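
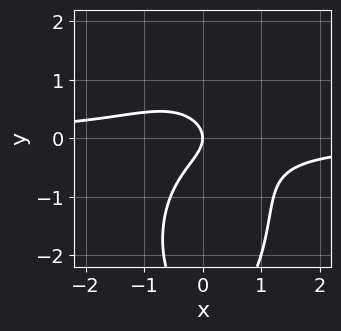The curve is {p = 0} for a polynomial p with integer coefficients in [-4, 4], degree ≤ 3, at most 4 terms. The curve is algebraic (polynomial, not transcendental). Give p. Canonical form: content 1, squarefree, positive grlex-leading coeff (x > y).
3*x^2*y + y^3 + 3*y^2 + 2*x

1. The degree is 3 — the shape is more complex than any degree-2 curve.
2. From the axis intercepts and sections: it meets the x-axis at x = 0 (among the integer gridlines); it crosses the y-axis at the gridline y = 0.
3. Fitting integer coefficients to these (and the overall shape) gives p.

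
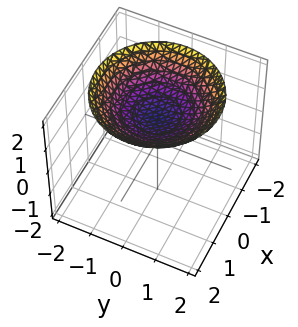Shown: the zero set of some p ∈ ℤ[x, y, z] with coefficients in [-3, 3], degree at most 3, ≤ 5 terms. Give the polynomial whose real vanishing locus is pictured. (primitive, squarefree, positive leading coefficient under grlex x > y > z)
x^2 + y^2 - 3*z + 3

1. deg p = 2. No degree-1 surface has this shape.
2. Symmetries: rotational symmetry about the z-axis ⇒ p depends on x, y only through x² + y².
3. Against the integer gridlines: it meets the z-axis at z = 1 (among the integer gridlines); a circular section at z = 2 has radius between 1 and 2; it misses every integer gridline on the x-axis; the surface avoids every integer y-axis point in the box.
4. Matching integer coefficients to the picture gives p.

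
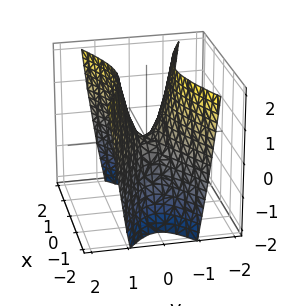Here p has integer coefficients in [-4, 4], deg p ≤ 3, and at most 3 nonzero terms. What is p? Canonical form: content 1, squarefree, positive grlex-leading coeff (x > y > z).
x^2 - 3*y^2 + z

1. Degree: a hyperbolic paraboloid; a quadric, so deg p = 2.
2. Symmetries: the x ↦ −x reflection is a symmetry, so x appears only in even powers; mirror symmetry y ↦ −y ⇒ only even powers of y.
3. From the visible intercepts: it crosses the y-axis at the gridline y = 0; it crosses the z-axis at the gridline z = 0.
4. These observations pin down the coefficients.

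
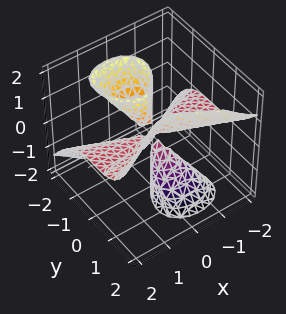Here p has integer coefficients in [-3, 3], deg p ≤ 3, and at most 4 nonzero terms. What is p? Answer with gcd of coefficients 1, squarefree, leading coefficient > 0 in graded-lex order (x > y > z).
2*x^2*z - x*z^2 - 2*y^3 + y*z^2

(a) The picture has 3 separate pieces.
(b) deg p = 3.
(c) From the axis intercepts and sections: the visible z-axis segment lies entirely on the surface; it meets the y-axis at y = 0 (among the integer gridlines); the visible x-axis segment lies entirely on the surface.
(d) Solving for integer coefficients yields p as stated.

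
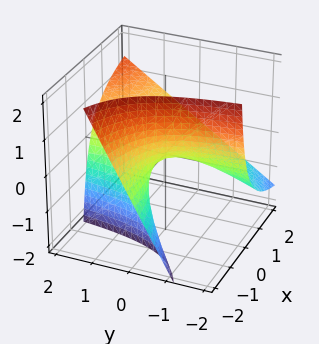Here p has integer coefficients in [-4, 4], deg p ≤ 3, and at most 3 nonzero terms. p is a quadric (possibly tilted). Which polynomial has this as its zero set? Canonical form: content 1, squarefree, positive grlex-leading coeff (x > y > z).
deg p = 2. No degree-1 surface has this shape.
Against the integer gridlines: every point of the x-axis in the box is on the surface; the visible y-axis segment lies entirely on the surface.
Solving for integer coefficients yields p as stated.

x*y - x*z - z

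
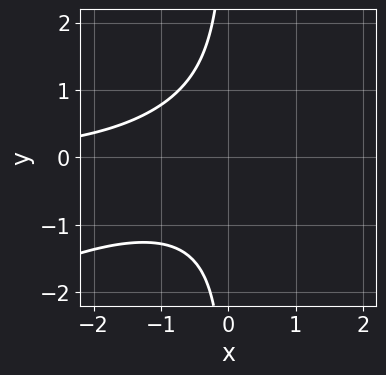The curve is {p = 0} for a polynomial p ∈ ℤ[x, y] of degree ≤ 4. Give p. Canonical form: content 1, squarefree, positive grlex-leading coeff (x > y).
x^2*y - 2*x*y^2 - 2

(a) Degree: no degree-2 curve has this shape, so deg p = 3.
(b) Reading off the gridlines: the curve avoids every integer y-axis point in the box; no x-intercept at any integer in the box.
(c) Putting this together gives p.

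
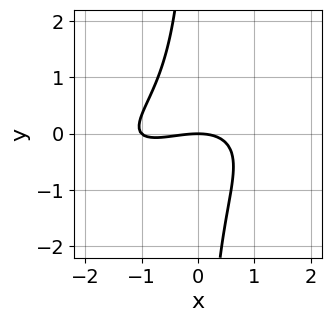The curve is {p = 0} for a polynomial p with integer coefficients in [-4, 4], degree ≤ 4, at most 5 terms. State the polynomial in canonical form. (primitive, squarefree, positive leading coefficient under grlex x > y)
x^3 - 2*x^2*y + 3*x*y^2 + x^2 + 3*y

(a) Degree: no degree-2 curve has this shape, so deg p = 3.
(b) Reading off the gridlines: the x-axis gridline crossings are at x ∈ {-1, 0}; it crosses the y-axis at the gridline y = 0.
(c) These observations pin down the coefficients.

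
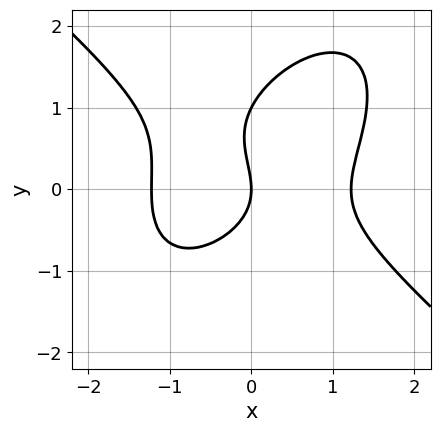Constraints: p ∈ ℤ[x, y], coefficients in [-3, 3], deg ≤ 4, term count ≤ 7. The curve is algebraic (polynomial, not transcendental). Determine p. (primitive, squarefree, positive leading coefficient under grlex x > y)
1. The degree is 3 — the shape is more complex than any degree-2 curve.
2. From the axis intercepts and sections: the y-axis gridline crossings are at y ∈ {0, 1}; it meets the x-axis at x = 0 (among the integer gridlines).
3. Putting this together gives p.

2*x^3 - x*y^2 + 2*y^3 - 2*y^2 - 3*x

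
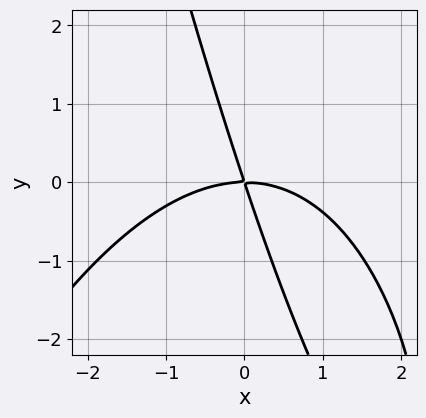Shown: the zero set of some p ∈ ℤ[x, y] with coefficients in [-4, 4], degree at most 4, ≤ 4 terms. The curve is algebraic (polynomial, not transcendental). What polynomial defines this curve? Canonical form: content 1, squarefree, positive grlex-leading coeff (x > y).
x^3 + 3*x*y + y^2

(a) The degree is 3 — a generic line meets the curve in up to 3 points.
(b) Reading off the gridlines: one y-axis crossing is at y = 0; it meets the x-axis at x = 0 (among the integer gridlines).
(c) Matching integer coefficients to the picture gives p.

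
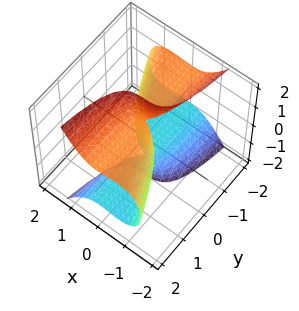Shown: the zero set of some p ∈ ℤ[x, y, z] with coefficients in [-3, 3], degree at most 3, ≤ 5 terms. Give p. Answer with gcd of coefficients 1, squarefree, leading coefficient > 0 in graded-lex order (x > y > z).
1. deg p = 3. No degree-2 surface has this shape.
2. Checking where it meets the axes: it crosses the y-axis at the gridline y = 0; one x-axis crossing is at x = 0; the visible z-axis segment lies entirely on the surface.
3. Together with the visible shape, these determine p as stated.

2*x^3 + x^2*y - y*z^2 + y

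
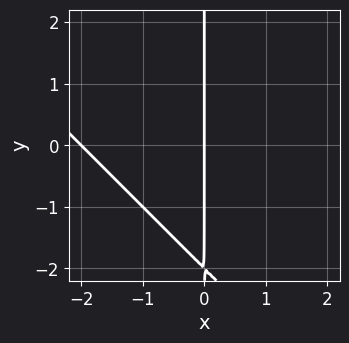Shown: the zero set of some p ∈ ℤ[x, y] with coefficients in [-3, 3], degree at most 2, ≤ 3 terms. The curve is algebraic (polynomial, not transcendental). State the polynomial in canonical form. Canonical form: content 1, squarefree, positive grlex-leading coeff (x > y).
The degree is 2 — a generic line meets the curve in up to 2 points.
Checking where it meets the axes: every point of the y-axis in the box is on the curve; the x-axis gridline crossings are at x ∈ {-2, 0}.
Fitting integer coefficients to these (and the overall shape) gives p.

x^2 + x*y + 2*x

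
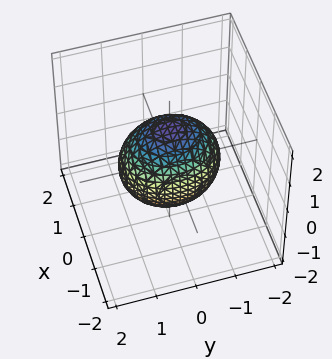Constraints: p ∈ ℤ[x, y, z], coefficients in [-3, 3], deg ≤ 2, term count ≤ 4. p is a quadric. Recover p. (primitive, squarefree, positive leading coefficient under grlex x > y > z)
1. Degree: bounded and convex; a quadric, so deg p = 2.
2. Symmetries: mirror symmetry y ↦ −y ⇒ only even powers of y; mirror symmetry x ↦ −x ⇒ only even powers of x; it's symmetric under z → −z, forcing even powers of z.
3. From the visible intercepts: the x-axis gridline crossings are at x ∈ {-1, 1}.
4. Solving for integer coefficients yields p as stated.

3*x^2 + 2*y^2 + 2*z^2 - 3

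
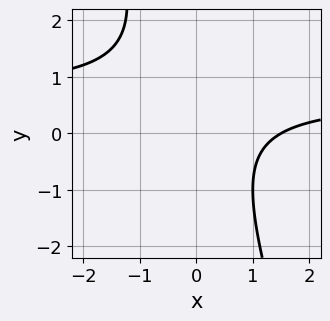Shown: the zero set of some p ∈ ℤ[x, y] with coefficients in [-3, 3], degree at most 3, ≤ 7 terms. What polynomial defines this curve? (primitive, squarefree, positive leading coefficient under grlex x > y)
3*x*y + y^2 - 2*x - y + 3

(a) Degree: no degree-1 curve has this shape, so deg p = 2.
(b) From the visible intercepts: the curve avoids every integer y-axis point in the box.
(c) Matching integer coefficients to the picture gives p.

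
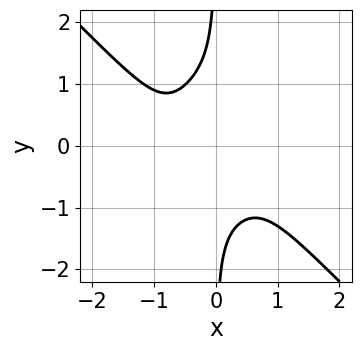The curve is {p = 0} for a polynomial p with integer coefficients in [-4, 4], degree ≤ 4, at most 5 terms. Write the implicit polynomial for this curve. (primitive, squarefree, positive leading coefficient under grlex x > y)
deg p = 4. The shape is more complex than any degree-3 curve.
From the visible intercepts: it misses every integer gridline on the y-axis; it misses every integer gridline on the x-axis.
Assembling these constraints gives the stated polynomial.

3*x^4 + 3*x*y^3 - 2*x^2*y - x^2 + 2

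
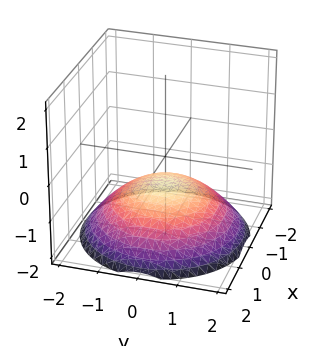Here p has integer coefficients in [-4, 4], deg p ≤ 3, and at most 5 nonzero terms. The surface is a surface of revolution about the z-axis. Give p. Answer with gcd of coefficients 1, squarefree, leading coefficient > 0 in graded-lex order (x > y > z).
1. The degree is 2 — a generic line meets the surface in up to 2 points.
2. Symmetries: the z-axis is an axis of rotation, so x and y enter only as x² + y².
3. Reading off the gridlines: it misses every integer gridline on the y-axis; a circular section at z = -1 has radius exactly 1; it misses every integer gridline on the x-axis.
4. These observations pin down the coefficients.

x^2 + y^2 + 3*z + 2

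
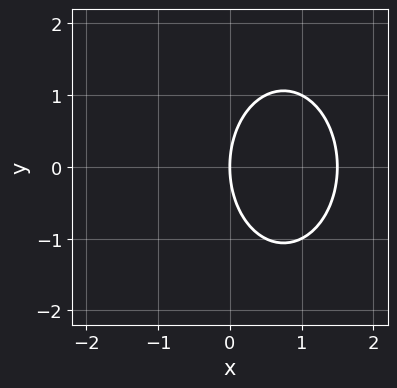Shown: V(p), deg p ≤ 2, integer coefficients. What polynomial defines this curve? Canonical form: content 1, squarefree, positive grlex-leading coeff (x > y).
First, deg p = 2. No degree-1 curve has this shape.
Next, symmetries: the y ↦ −y reflection is a symmetry, so y appears only in even powers.
Next, from the axis intercepts and sections: one x-axis crossing is at x = 0; it crosses the y-axis at the gridline y = 0.
Finally, the integer polynomial consistent with all of this is the stated p.

2*x^2 + y^2 - 3*x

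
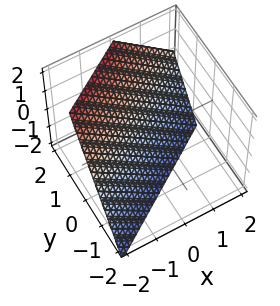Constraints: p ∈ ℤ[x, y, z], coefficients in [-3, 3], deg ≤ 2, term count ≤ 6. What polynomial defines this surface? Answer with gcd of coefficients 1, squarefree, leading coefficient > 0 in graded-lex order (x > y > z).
2*x - 3*y + 2*z + 2

First, degree: the surface is flat (a plane), so deg p = 1.
Next, observable constraints: it meets the z-axis at z = -1 (among the integer gridlines); it crosses the x-axis at the gridline x = -1.
Finally, together with the visible shape, these determine p as stated.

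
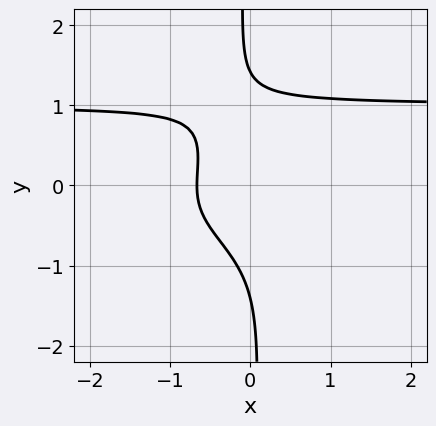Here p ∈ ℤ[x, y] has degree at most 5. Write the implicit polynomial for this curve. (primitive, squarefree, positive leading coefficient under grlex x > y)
3*x*y^3 + y^2 - 3*x - 2

(a) Degree: the shape is more complex than any degree-3 curve, so deg p = 4.
(b) The integer polynomial consistent with all of this is the stated p.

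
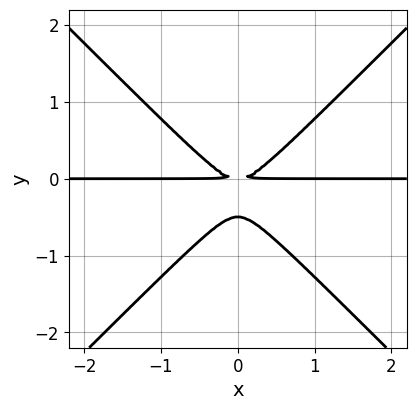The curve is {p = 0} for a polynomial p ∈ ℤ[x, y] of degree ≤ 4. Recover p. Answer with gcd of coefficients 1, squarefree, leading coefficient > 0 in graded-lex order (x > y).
First, degree: no degree-2 curve has this shape, so deg p = 3.
Then, symmetries: mirror symmetry x ↦ −x ⇒ only even powers of x.
Then, checking where it meets the axes: the visible x-axis segment lies entirely on the curve.
Finally, putting this together gives p.

2*x^2*y - 2*y^3 - y^2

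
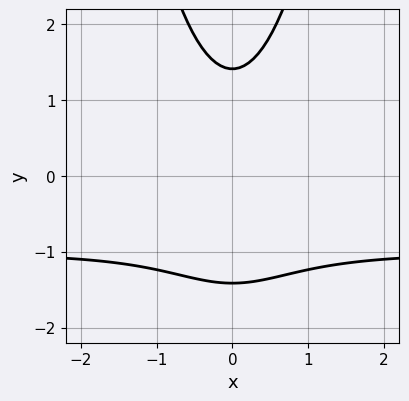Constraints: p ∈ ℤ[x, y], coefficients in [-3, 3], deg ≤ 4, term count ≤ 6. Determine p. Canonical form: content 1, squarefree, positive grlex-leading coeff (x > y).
First, deg p = 3. The shape is more complex than any degree-2 curve.
Next, symmetries: it's symmetric under x → −x, forcing even powers of x.
Then, from the visible intercepts: the curve avoids every integer x-axis point in the box.
Finally, assembling these constraints gives the stated polynomial.

2*x^2*y + 2*x^2 - y^2 + 2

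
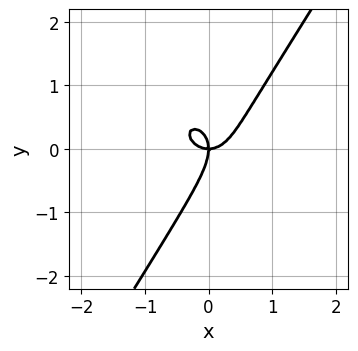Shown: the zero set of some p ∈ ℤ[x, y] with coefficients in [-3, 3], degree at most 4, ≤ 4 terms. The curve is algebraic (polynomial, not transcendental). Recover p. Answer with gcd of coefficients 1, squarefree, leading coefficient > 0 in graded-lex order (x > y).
3*x^3 + 2*x*y^2 - 2*y^3 - 2*x*y

First, degree: a generic line meets the curve in up to 3 points, so deg p = 3.
Next, checking where it meets the axes: it meets the y-axis at y = 0 (among the integer gridlines); it meets the x-axis at x = 0 (among the integer gridlines).
Finally, matching integer coefficients to the picture gives p.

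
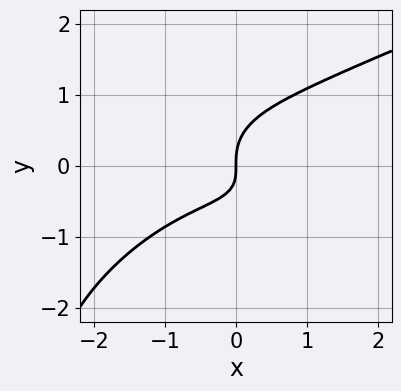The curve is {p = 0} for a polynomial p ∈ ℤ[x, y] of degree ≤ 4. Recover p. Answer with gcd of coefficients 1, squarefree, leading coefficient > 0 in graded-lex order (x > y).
1. Degree: the shape is more complex than any degree-3 curve, so deg p = 4.
2. Reading off the gridlines: one y-axis crossing is at y = 0; it meets the x-axis at x = 0 (among the integer gridlines).
3. The integer polynomial consistent with all of this is the stated p.

x*y^3 - x^3 + 3*y^3 - 2*x*y - 2*x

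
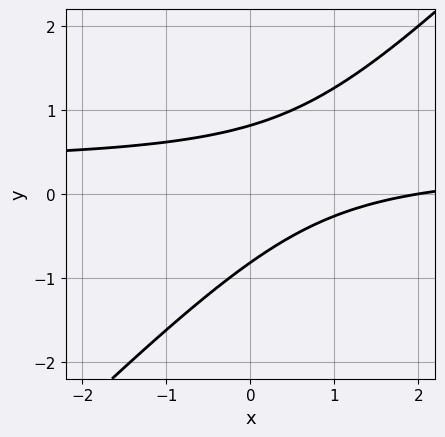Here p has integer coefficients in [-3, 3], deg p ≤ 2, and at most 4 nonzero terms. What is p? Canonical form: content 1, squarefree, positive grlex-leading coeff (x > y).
3*x*y - 3*y^2 - x + 2

First, degree: no degree-1 curve has this shape, so deg p = 2.
Then, reading off the gridlines: it meets the x-axis at x = 2 (among the integer gridlines).
Finally, these observations pin down the coefficients.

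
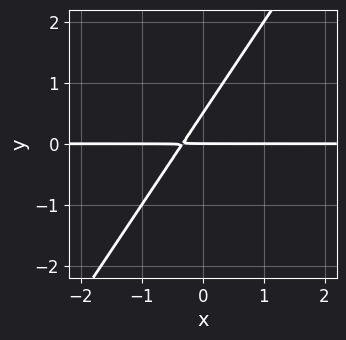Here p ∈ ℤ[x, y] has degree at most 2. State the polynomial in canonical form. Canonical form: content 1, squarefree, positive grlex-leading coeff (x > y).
3*x*y - 2*y^2 + y

1. deg p = 2. No degree-1 curve has this shape.
2. Observable constraints: it crosses the y-axis at the gridline y = 0; every point of the x-axis in the box is on the curve.
3. Assembling these constraints gives the stated polynomial.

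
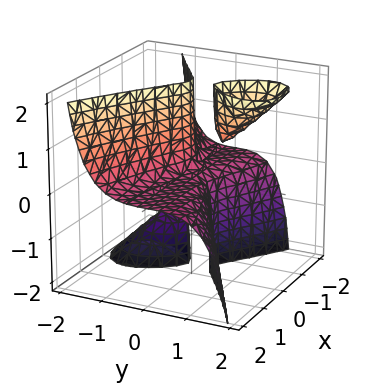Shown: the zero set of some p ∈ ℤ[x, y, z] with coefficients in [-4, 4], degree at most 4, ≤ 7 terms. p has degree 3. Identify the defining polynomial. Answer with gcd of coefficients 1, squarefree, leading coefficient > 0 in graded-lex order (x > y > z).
First, there are 3 components.
Next, degree: a generic line meets the surface in up to 3 points, so deg p = 3.
Next, reading off the gridlines: it crosses the y-axis at the gridline y = 0; the visible x-axis segment lies entirely on the surface; it crosses the z-axis at the gridline z = 0.
Finally, putting this together gives p.

3*x^2*z + 3*y^3 - 3*y^2*z + 3*x*z + z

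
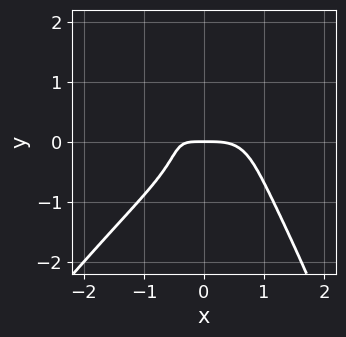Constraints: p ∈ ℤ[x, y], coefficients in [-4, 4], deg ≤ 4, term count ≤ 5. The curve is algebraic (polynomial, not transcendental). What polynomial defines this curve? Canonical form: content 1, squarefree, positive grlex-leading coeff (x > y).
3*x^4 - 2*x^3*y + 3*y^3 + 3*x*y + 2*y

1. Degree: a generic line meets the curve in up to 4 points, so deg p = 4.
2. Reading off the gridlines: it crosses the x-axis at the gridline x = 0; it meets the y-axis at y = 0 (among the integer gridlines).
3. Together with the visible shape, these determine p as stated.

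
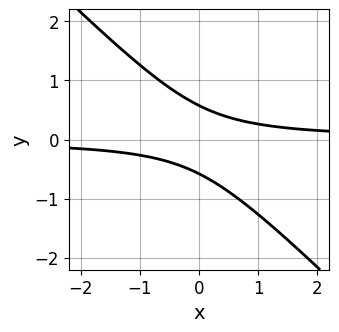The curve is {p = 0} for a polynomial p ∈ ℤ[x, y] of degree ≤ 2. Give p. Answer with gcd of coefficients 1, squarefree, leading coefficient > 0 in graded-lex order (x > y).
3*x*y + 3*y^2 - 1

First, degree: no degree-1 curve has this shape, so deg p = 2.
Next, from the axis intercepts and sections: no x-intercept at any integer in the box.
Finally, assembling these constraints gives the stated polynomial.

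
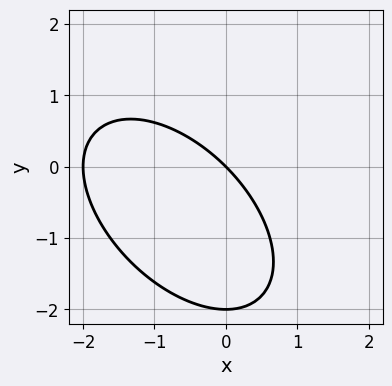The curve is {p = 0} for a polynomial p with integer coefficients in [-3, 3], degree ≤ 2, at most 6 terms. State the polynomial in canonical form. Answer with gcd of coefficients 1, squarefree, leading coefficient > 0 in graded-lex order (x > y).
x^2 + x*y + y^2 + 2*x + 2*y

First, degree: no degree-1 curve has this shape, so deg p = 2.
Then, from the visible intercepts: among the integer gridlines, it crosses the y-axis at y ∈ {-2, 0}; among the integer gridlines, it crosses the x-axis at x ∈ {-2, 0}.
Finally, these observations pin down the coefficients.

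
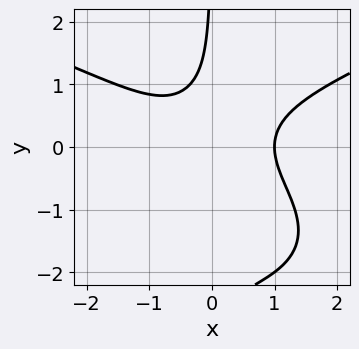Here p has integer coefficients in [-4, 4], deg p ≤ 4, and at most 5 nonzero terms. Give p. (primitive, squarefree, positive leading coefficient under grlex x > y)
x*y^3 - x^3 + 2*x*y^2 + 1

1. The degree is 4 — no degree-3 curve has this shape.
2. Observable constraints: no y-intercept at any integer in the box; it meets the x-axis at x = 1 (among the integer gridlines).
3. Fitting integer coefficients to these (and the overall shape) gives p.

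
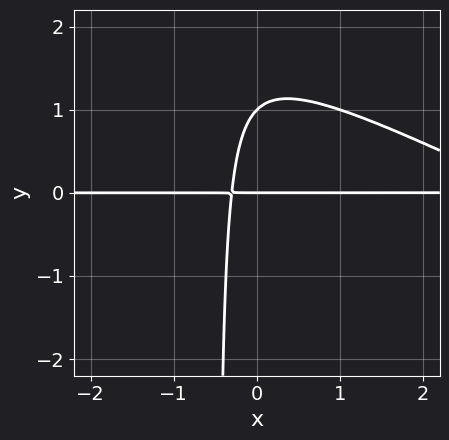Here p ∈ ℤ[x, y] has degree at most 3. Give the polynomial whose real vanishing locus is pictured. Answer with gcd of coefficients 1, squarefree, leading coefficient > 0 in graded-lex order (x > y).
First, deg p = 3. A generic line meets the curve in up to 3 points.
Next, from the visible intercepts: the visible x-axis segment lies entirely on the curve; the y-axis gridline crossings are at y ∈ {0, 1}.
Finally, together with the visible shape, these determine p as stated.

x^2*y + 2*x*y^2 - 3*x*y + y^2 - y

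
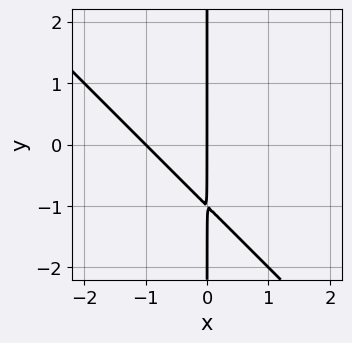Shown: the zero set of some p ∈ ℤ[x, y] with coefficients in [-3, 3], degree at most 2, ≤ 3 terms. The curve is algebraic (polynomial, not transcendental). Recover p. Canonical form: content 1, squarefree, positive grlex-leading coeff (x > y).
x^2 + x*y + x

Degree: a generic line meets the curve in up to 2 points, so deg p = 2.
From the axis intercepts and sections: every point of the y-axis in the box is on the curve; the x-axis gridline crossings are at x ∈ {-1, 0}.
Fitting integer coefficients to these (and the overall shape) gives p.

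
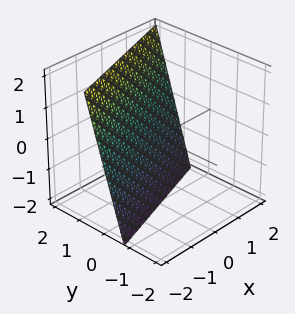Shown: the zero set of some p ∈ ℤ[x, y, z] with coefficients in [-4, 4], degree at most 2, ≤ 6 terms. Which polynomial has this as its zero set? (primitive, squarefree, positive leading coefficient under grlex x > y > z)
First, degree: every cross-section is a straight line — this is a plane, so deg p = 1.
Next, observable constraints: one x-axis crossing is at x = -2; it meets the z-axis at z = -2 (among the integer gridlines).
Finally, putting this together gives p.

x - 3*y + z + 2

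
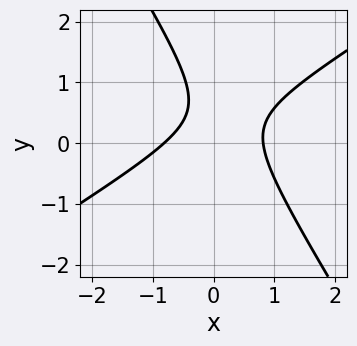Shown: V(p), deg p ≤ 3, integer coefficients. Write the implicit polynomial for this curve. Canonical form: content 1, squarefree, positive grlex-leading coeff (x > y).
3*x^2 - 3*x*y - 3*y^2 + 3*y - 2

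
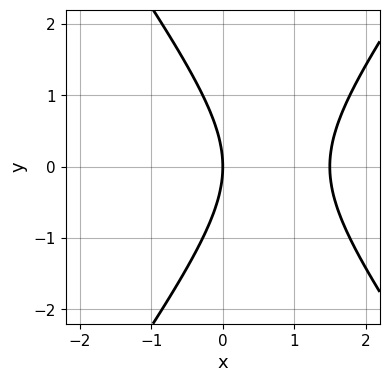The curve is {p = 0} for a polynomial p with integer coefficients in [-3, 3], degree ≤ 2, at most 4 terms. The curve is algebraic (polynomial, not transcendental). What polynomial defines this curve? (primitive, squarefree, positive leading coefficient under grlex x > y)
The degree is 2 — a generic line meets the curve in up to 2 points.
Symmetries: it's symmetric under y → −y, forcing even powers of y.
Observable constraints: it meets the y-axis at y = 0 (among the integer gridlines); one x-axis crossing is at x = 0.
Matching integer coefficients to the picture gives p.

2*x^2 - y^2 - 3*x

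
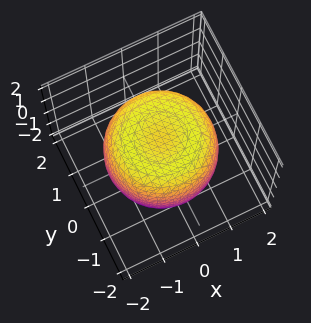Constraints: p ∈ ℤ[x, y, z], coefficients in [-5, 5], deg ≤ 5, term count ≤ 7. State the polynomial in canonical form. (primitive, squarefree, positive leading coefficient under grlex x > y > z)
1. deg p = 4. A generic line meets the surface in up to 4 points.
2. Symmetries: rotational symmetry about the z-axis ⇒ p depends on x, y only through x² + y².
3. From the axis intercepts and sections: a circular section at z = 0 has radius between 1 and 2; the z-axis gridline crossings are at z ∈ {-1, 1}.
4. These observations pin down the coefficients.

2*x^4 + 4*x^2*y^2 + 2*y^4 - 3*x^2 - 3*y^2 + 3*z^2 - 3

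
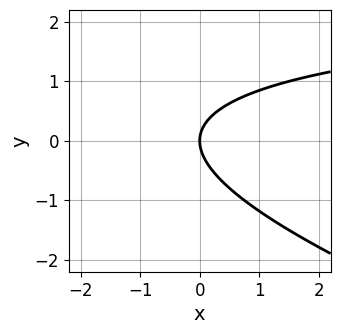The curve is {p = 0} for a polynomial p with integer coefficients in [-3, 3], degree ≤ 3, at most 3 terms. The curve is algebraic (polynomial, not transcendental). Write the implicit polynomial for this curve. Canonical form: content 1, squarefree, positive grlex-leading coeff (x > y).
First, degree: no degree-1 curve has this shape, so deg p = 2.
Then, from the axis intercepts and sections: it crosses the y-axis at the gridline y = 0; one x-axis crossing is at x = 0.
Finally, assembling these constraints gives the stated polynomial.

x*y + 3*y^2 - 3*x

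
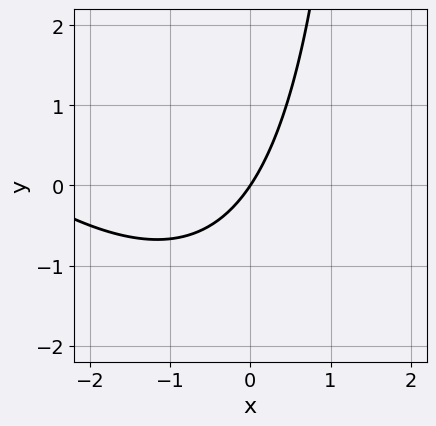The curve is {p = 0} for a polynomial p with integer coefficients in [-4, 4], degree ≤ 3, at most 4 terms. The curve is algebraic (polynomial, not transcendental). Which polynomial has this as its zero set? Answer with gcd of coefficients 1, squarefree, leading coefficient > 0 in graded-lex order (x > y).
x^2 + x*y + 3*x - 2*y

The degree is 2 — a generic line meets the curve in up to 2 points.
From the visible intercepts: it crosses the y-axis at the gridline y = 0; one x-axis crossing is at x = 0.
The integer polynomial consistent with all of this is the stated p.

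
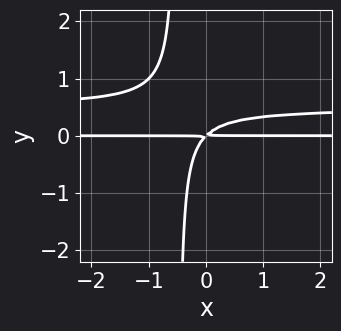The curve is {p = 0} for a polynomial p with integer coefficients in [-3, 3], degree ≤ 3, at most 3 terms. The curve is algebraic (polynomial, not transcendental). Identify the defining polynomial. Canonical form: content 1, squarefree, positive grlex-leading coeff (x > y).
2*x*y^2 - x*y + y^2

First, degree: the shape is more complex than any degree-2 curve, so deg p = 3.
Next, checking where it meets the axes: every point of the x-axis in the box is on the curve.
Finally, these observations pin down the coefficients.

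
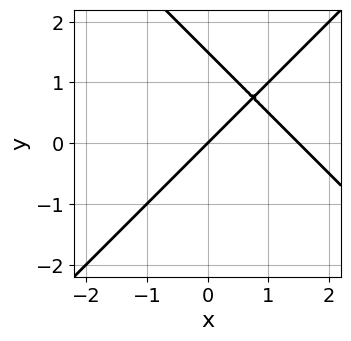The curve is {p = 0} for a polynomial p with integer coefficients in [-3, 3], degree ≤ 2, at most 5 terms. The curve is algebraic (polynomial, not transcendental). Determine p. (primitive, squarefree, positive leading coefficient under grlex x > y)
2*x^2 - 2*y^2 - 3*x + 3*y

(a) deg p = 2.
(b) From the axis intercepts and sections: it crosses the y-axis at the gridline y = 0; one x-axis crossing is at x = 0.
(c) Solving for integer coefficients yields p as stated.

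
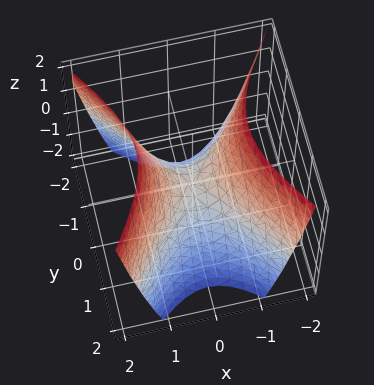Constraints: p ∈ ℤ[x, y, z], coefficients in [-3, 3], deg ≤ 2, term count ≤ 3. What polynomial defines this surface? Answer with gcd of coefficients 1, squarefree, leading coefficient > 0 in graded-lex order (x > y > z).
Degree: a hyperbolic paraboloid; a quadric, so deg p = 2.
Symmetries: mirror symmetry y ↦ −y ⇒ only even powers of y; it's symmetric under x → −x, forcing even powers of x.
Reading off the gridlines: it crosses the y-axis at the gridline y = 0; it meets the z-axis at z = 0 (among the integer gridlines).
Together with the visible shape, these determine p as stated.

3*x^2 - 2*y^2 - 2*z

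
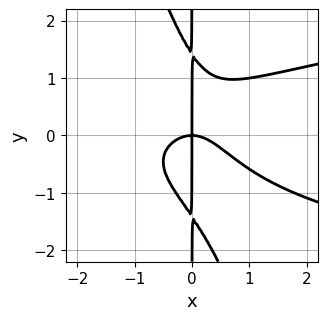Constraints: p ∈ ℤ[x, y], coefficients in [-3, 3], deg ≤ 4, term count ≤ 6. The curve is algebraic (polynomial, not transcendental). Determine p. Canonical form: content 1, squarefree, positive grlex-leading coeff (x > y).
(a) deg p = 4. No degree-3 curve has this shape.
(b) Observable constraints: one x-axis crossing is at x = 0; every point of the y-axis in the box is on the curve.
(c) Assembling these constraints gives the stated polynomial.

3*x^2*y^2 + x*y^3 - 2*x^3 - 2*x*y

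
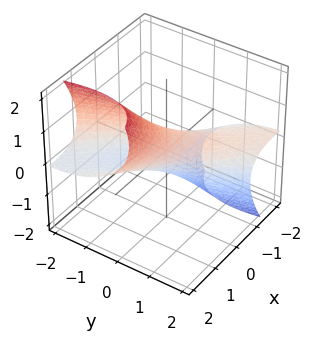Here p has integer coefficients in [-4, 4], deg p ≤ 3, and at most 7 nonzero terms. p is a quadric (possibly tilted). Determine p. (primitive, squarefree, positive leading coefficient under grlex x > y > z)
x^2 + 2*x*y - 3*x*z + y^2 + 2*z^2 - 1

1. Degree: no degree-1 surface has this shape, so deg p = 2.
2. Against the integer gridlines: the y-axis gridline crossings are at y ∈ {-1, 1}; among the integer gridlines, it crosses the x-axis at x ∈ {-1, 1}.
3. Solving for integer coefficients yields p as stated.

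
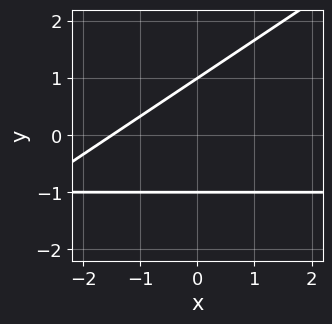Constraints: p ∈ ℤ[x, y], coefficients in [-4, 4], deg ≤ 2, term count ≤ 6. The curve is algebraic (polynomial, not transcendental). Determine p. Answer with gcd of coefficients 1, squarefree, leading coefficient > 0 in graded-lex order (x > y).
2*x*y - 3*y^2 + 2*x + 3

1. Degree: no degree-1 curve has this shape, so deg p = 2.
2. Against the integer gridlines: the y-axis gridline crossings are at y ∈ {-1, 1}.
3. The integer polynomial consistent with all of this is the stated p.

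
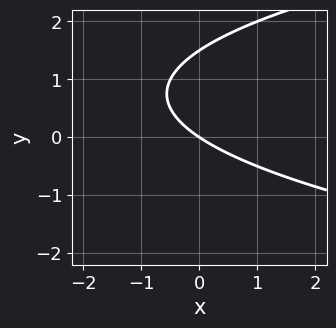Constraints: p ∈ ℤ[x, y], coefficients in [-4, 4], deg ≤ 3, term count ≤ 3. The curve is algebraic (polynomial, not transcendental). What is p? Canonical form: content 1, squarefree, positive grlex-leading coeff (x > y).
2*y^2 - 2*x - 3*y

deg p = 2. A generic line meets the curve in up to 2 points.
Against the integer gridlines: it meets the y-axis at y = 0 (among the integer gridlines); it meets the x-axis at x = 0 (among the integer gridlines).
Putting this together gives p.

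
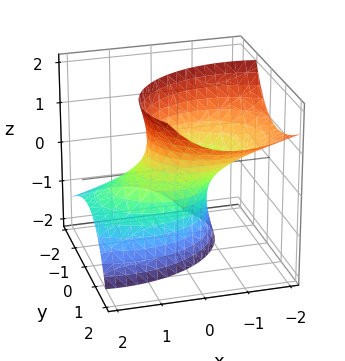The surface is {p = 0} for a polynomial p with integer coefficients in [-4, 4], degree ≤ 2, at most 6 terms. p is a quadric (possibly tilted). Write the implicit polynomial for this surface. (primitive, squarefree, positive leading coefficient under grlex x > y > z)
2*x^2 + 3*x*z + 3*y^2 - 3*y*z - z^2 - 2

(a) The degree is 2 — the shape is more complex than any degree-1 surface.
(b) Against the integer gridlines: the x-axis gridline crossings are at x ∈ {-1, 1}; it misses every integer gridline on the z-axis.
(c) These observations pin down the coefficients.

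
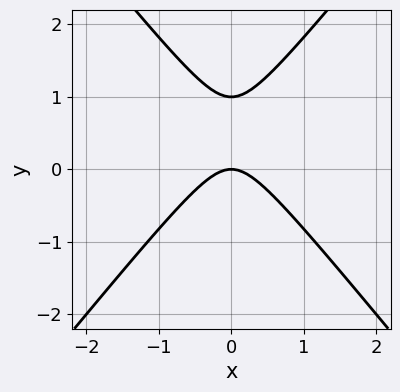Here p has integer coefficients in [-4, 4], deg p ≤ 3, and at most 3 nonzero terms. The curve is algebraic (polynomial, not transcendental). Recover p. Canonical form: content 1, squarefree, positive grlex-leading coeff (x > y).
Degree: a generic line meets the curve in up to 2 points, so deg p = 2.
Symmetries: it's symmetric under x → −x, forcing even powers of x.
Against the integer gridlines: the y-axis gridline crossings are at y ∈ {0, 1}; one x-axis crossing is at x = 0.
Solving for integer coefficients yields p as stated.

3*x^2 - 2*y^2 + 2*y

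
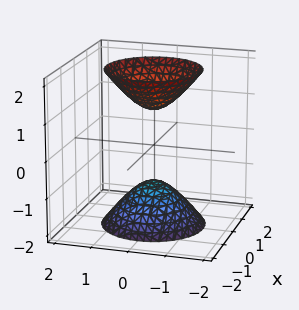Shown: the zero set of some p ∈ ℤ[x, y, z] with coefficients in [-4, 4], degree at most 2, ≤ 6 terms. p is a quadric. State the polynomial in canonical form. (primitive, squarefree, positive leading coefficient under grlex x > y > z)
First, there are 2 components. Treating them together as one polynomial.
Then, deg p = 2. Two separate bowl-shaped sheets opening away from each other; a quadric.
Then, symmetries: every cross-section ⟂ z is a circle, so x, y appear only via x² + y²; mirror symmetry z ↦ −z ⇒ only even powers of z.
Next, observable constraints: the z-axis gridline crossings are at z ∈ {-1, 1}; the surface avoids every integer x-axis point in the box; a circular section at z = 2 has radius between 1 and 2.
Finally, together with the visible shape, these determine p as stated.

2*x^2 + 2*y^2 - z^2 + 1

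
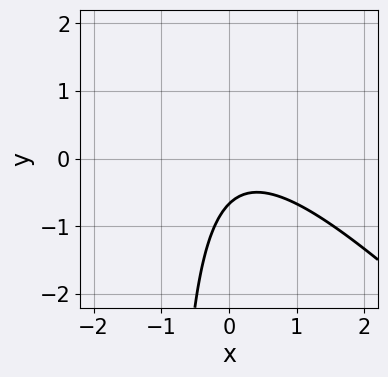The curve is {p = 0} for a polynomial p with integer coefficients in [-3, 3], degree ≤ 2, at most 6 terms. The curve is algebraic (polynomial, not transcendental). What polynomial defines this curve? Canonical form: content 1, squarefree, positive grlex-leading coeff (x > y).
1. deg p = 2. A generic line meets the curve in up to 2 points.
2. Reading off the gridlines: the curve avoids every integer x-axis point in the box.
3. Together with the visible shape, these determine p as stated.

3*x^2 + 3*x*y - x + 3*y + 2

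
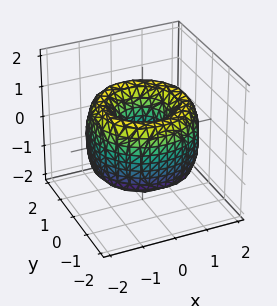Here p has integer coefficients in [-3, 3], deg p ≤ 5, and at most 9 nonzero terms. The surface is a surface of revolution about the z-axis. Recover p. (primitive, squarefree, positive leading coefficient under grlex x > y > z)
x^4 + 2*x^2*y^2 + y^4 - 3*x^2 - 3*y^2 + z^2 + 1

1. The degree is 4 — no degree-3 surface has this shape.
2. Symmetries: the z-axis is an axis of rotation, so x and y enter only as x² + y².
3. Reading off the gridlines: a circular section at z = 0 has radius between 0 and 1; the surface avoids every integer z-axis point in the box.
4. The integer polynomial consistent with all of this is the stated p.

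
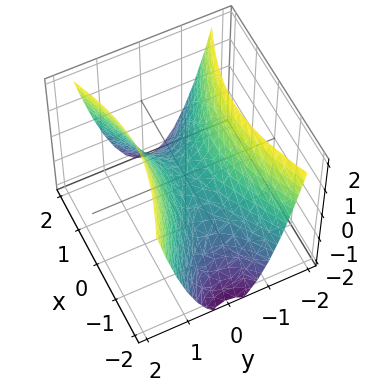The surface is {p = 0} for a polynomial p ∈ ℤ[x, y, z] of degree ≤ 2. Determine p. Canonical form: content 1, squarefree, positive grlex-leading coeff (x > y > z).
x^2 - 3*y^2 + 2*z

1. Degree: a saddle surface; a quadric, so deg p = 2.
2. Symmetries: it's symmetric under x → −x, forcing even powers of x; mirror symmetry y ↦ −y ⇒ only even powers of y.
3. Observable constraints: one x-axis crossing is at x = 0; it meets the y-axis at y = 0 (among the integer gridlines).
4. Fitting integer coefficients to these (and the overall shape) gives p.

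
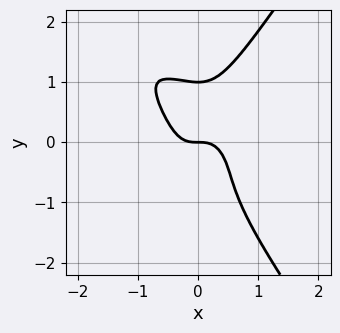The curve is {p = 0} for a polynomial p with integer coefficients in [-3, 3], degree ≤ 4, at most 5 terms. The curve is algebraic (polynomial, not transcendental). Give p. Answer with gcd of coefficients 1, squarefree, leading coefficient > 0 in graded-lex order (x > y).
2*x^2*y^2 - y^4 + 3*x^3 + y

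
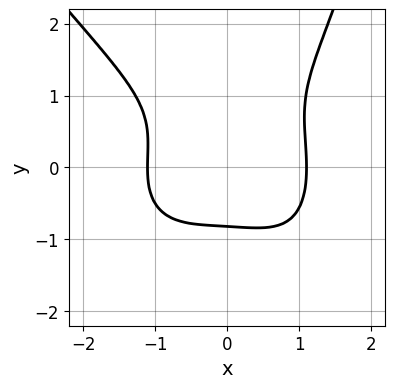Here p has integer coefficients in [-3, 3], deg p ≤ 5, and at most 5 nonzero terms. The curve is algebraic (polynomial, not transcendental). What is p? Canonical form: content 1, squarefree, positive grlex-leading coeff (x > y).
2*x^4 + x*y^3 - 3*y^3 + 2*y^2 - 3

1. The degree is 4 — no degree-3 curve has this shape.
2. Solving for integer coefficients yields p as stated.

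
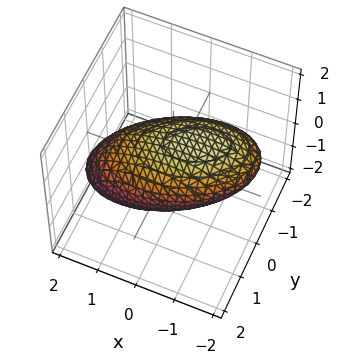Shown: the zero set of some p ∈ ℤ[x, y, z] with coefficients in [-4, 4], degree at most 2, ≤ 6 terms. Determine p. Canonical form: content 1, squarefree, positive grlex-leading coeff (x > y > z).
(a) The degree is 2 — a generic line meets the surface in up to 2 points.
(b) Reading off the gridlines: among the integer gridlines, it crosses the z-axis at z ∈ {-1, 1}.
(c) Together with the visible shape, these determine p as stated.

x^2 - x*y + x*z + 2*y^2 + 3*z^2 - 3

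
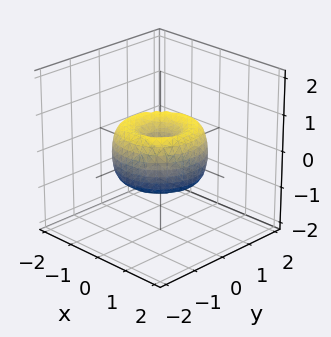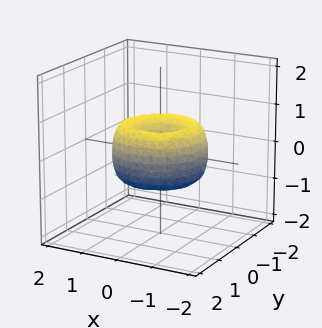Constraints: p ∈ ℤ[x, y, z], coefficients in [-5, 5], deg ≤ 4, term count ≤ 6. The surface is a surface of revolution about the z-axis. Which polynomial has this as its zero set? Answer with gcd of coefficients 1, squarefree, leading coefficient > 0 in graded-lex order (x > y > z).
1. The degree is 4 — a generic line meets the surface in up to 4 points.
2. Symmetry: every cross-section ⟂ z is a circle, so x, y appear only via x² + y².
3. From the visible intercepts: it crosses the z-axis at the gridline z = 0; it crosses the x-axis at the gridline x = 0.
4. Together with the visible shape, these determine p as stated.

2*x^4 + 4*x^2*y^2 + 2*y^4 - 3*x^2 - 3*y^2 + 2*z^2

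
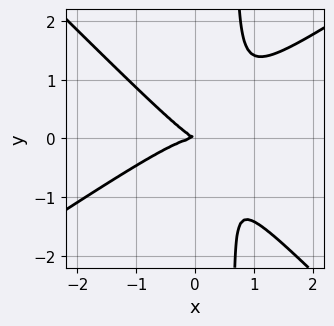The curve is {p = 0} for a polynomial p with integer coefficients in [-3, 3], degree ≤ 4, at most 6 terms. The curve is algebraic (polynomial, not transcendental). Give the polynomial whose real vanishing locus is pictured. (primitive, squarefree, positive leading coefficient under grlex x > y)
2*x^3 - x^2*y - 3*x*y^2 + x*y + 2*y^2

deg p = 3. No degree-2 curve has this shape.
Against the integer gridlines: it crosses the y-axis at the gridline y = 0; it crosses the x-axis at the gridline x = 0.
Assembling these constraints gives the stated polynomial.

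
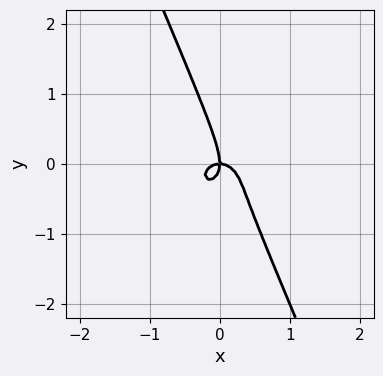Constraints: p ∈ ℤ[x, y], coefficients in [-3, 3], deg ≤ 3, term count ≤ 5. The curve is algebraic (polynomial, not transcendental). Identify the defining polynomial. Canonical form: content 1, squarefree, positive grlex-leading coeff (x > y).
2*x^3 + 2*x*y^2 + y^3 + x*y

The degree is 3 — no degree-2 curve has this shape.
Against the integer gridlines: it meets the y-axis at y = 0 (among the integer gridlines); it crosses the x-axis at the gridline x = 0.
Putting this together gives p.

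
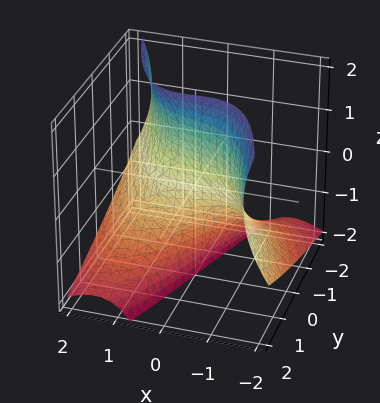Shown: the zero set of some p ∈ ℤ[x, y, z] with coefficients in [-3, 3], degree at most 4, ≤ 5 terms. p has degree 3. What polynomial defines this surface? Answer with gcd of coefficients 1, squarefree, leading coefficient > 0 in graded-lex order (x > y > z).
First, deg p = 3.
Next, from the visible intercepts: it crosses the x-axis at the gridline x = 0; every point of the z-axis in the box is on the surface.
Finally, assembling these constraints gives the stated polynomial.

x^3 - x*z^2 + 2*x*z + 3*y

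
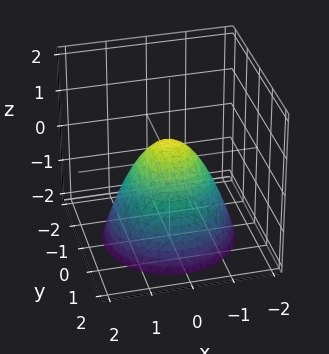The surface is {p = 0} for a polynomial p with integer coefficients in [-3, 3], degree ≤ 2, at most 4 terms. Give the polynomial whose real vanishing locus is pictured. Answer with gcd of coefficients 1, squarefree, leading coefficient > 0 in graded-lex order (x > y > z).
2*x^2 + 2*y^2 + 2*z - 1

1. The degree is 2 — a generic line meets the surface in up to 2 points.
2. By symmetry, the surface is invariant under rotation about z: p = q(x² + y², z).
3. From the visible intercepts: a circular section at z = -1 has radius between 1 and 2.
4. These observations pin down the coefficients.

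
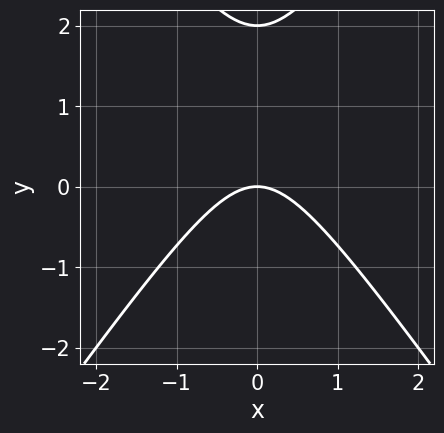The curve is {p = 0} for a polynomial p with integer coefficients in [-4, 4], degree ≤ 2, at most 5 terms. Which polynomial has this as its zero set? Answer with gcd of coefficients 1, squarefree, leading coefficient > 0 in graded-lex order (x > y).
First, the degree is 2 — the shape is more complex than any degree-1 curve.
Next, symmetries: it's symmetric under x → −x, forcing even powers of x.
Then, from the axis intercepts and sections: one x-axis crossing is at x = 0; among the integer gridlines, it crosses the y-axis at y ∈ {0, 2}.
Finally, the integer polynomial consistent with all of this is the stated p.

2*x^2 - y^2 + 2*y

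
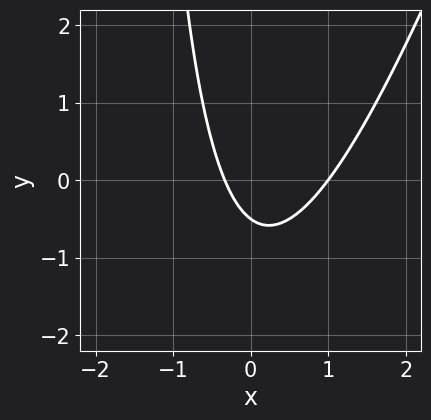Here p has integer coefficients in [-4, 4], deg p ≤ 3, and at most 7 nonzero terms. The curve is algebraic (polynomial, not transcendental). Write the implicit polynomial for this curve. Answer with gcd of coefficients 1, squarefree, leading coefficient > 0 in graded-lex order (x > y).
3*x^2 - x*y - 2*x - 2*y - 1

deg p = 2.
Against the integer gridlines: it crosses the x-axis at the gridline x = 1.
These observations pin down the coefficients.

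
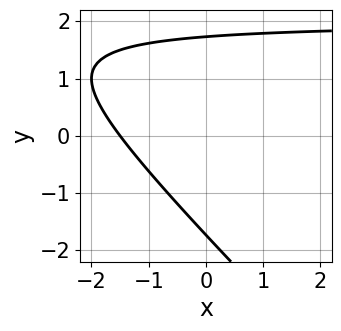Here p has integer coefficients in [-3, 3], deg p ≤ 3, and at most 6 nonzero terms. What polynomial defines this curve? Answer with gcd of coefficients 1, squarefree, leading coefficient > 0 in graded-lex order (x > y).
x*y + y^2 - 2*x - 3

1. The degree is 2 — the shape is more complex than any degree-1 curve.
2. Matching integer coefficients to the picture gives p.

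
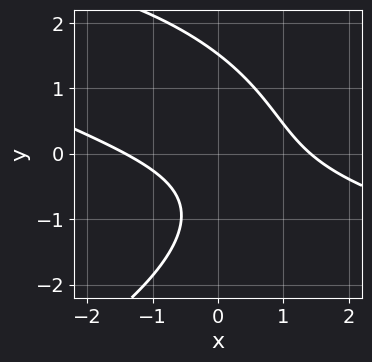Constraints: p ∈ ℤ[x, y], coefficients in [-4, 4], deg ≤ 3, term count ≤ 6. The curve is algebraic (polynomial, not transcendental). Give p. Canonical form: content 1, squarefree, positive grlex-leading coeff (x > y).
y^3 + x^2 + 3*x*y - y - 2

1. Degree: a generic line meets the curve in up to 3 points, so deg p = 3.
2. Matching integer coefficients to the picture gives p.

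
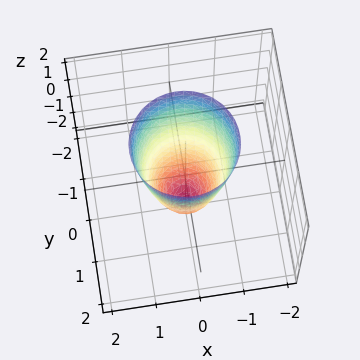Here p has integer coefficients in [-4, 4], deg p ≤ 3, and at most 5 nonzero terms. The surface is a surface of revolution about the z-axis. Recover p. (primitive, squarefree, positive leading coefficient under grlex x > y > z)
3*x^2 + 3*y^2 - z - 2

First, deg p = 2. A generic line meets the surface in up to 2 points.
Next, symmetry: every cross-section ⟂ z is a circle, so x, y appear only via x² + y².
Next, reading off the gridlines: a circular section at z = 2 has radius between 1 and 2; it meets the z-axis at z = -2 (among the integer gridlines).
Finally, fitting integer coefficients to these (and the overall shape) gives p.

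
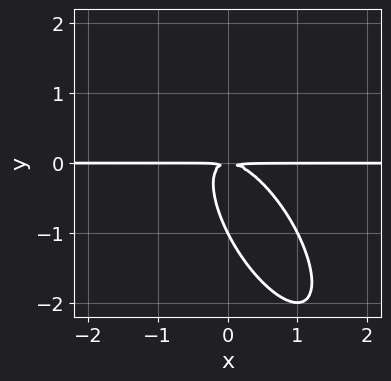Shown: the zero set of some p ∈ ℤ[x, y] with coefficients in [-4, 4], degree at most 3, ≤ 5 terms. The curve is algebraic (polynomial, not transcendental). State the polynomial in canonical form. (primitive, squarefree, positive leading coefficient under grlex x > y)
deg p = 3. A generic line meets the curve in up to 3 points.
Checking where it meets the axes: every point of the x-axis in the box is on the curve; one y-axis crossing is at y = -1.
The integer polynomial consistent with all of this is the stated p.

2*x^2*y + 2*x*y^2 + y^3 + y^2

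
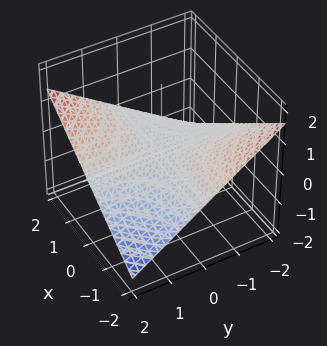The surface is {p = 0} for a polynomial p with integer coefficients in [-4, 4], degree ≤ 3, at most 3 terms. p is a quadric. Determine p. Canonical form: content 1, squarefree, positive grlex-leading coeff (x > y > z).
x*y - 3*z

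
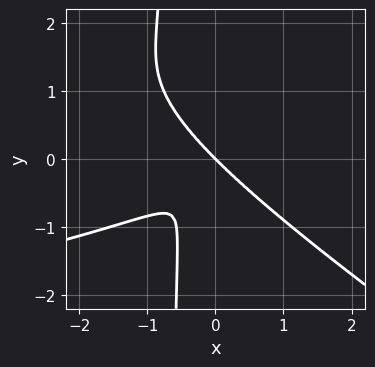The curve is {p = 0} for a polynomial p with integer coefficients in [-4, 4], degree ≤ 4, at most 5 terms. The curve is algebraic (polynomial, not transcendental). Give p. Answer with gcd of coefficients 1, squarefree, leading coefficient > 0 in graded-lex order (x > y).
2*x^2*y^2 + 3*x*y^3 + 2*x^3 + 2*y^3

deg p = 4.
Checking where it meets the axes: it meets the x-axis at x = 0 (among the integer gridlines); one y-axis crossing is at y = 0.
Together with the visible shape, these determine p as stated.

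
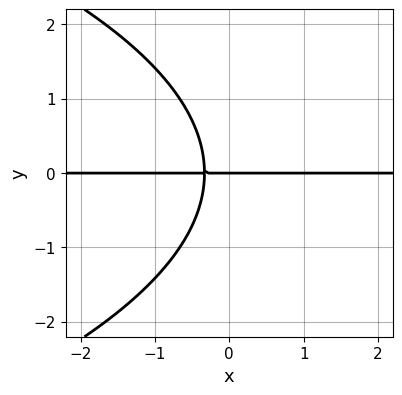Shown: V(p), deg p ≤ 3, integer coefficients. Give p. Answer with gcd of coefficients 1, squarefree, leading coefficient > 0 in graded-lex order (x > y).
y^3 + 3*x*y + y

(a) deg p = 3.
(b) Checking where it meets the axes: it crosses the y-axis at the gridline y = 0; every point of the x-axis in the box is on the curve.
(c) Together with the visible shape, these determine p as stated.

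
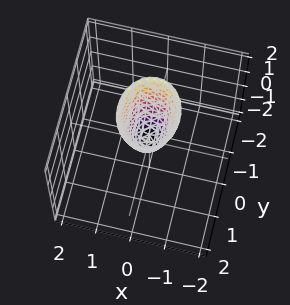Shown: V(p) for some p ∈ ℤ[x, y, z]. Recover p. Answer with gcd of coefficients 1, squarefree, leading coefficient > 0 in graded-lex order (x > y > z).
First, degree: a paraboloid; a quadric, so deg p = 2.
Next, symmetries: mirror symmetry x ↦ −x ⇒ only even powers of x; the y ↦ −y reflection is a symmetry, so y appears only in even powers.
Next, from the visible intercepts: it meets the z-axis at z = 0 (among the integer gridlines); it crosses the x-axis at the gridline x = 0; it crosses the y-axis at the gridline y = 0.
Finally, matching integer coefficients to the picture gives p.

3*x^2 + 2*y^2 - z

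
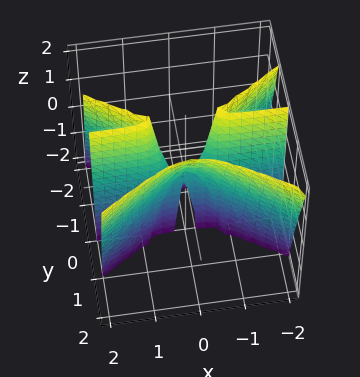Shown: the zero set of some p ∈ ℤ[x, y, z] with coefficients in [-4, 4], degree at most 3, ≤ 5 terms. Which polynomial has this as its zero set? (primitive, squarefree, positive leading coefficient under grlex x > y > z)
x^2*y - 2*y^3 + y^2*z

(a) The degree is 3 — no degree-2 surface has this shape.
(b) From the axis intercepts and sections: the visible z-axis segment lies entirely on the surface; one y-axis crossing is at y = 0.
(c) Putting this together gives p. Check: (2, 0, 0) on the x-axis lies on the surface, and p(2, 0, 0) = 0. ✓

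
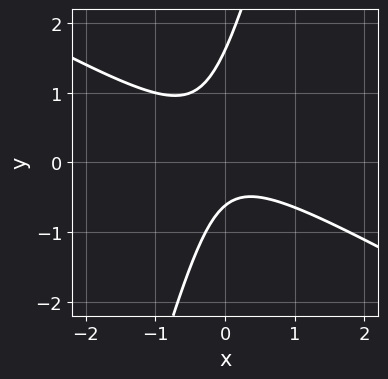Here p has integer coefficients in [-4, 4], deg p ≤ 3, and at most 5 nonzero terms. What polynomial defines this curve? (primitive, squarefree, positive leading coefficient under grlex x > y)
(a) The degree is 2 — a generic line meets the curve in up to 2 points.
(b) Observable constraints: no x-intercept at any integer in the box.
(c) Putting this together gives p.

2*x^2 + 3*x*y - y^2 + y + 1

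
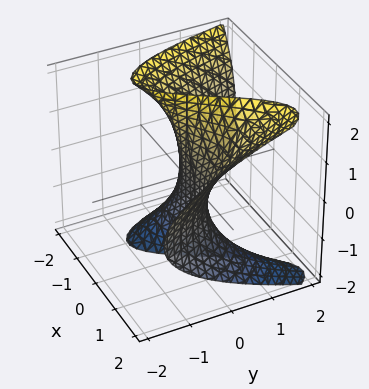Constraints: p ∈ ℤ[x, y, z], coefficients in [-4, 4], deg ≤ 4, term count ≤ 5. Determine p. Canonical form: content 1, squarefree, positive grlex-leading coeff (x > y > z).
Degree: a generic line meets the surface in up to 3 points, so deg p = 3.
From the axis intercepts and sections: among the integer gridlines, it crosses the x-axis at x ∈ {0, 1}; it meets the y-axis at y = 0 (among the integer gridlines); the visible z-axis segment lies entirely on the surface.
These observations pin down the coefficients.

x^3 - x*z^2 - x^2 + 3*y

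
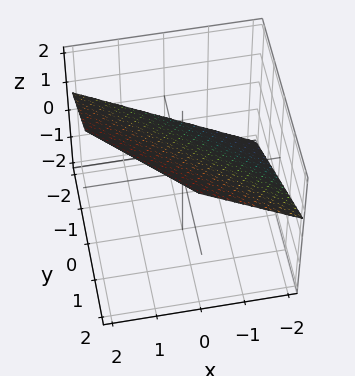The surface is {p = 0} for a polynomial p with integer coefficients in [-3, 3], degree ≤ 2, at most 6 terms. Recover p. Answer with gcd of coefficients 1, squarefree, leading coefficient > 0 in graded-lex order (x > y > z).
2*x + 2*y - 3*z + 2

(a) Degree: every cross-section is a straight line — this is a plane, so deg p = 1.
(b) Reading off the gridlines: it crosses the y-axis at the gridline y = -1; it crosses the x-axis at the gridline x = -1.
(c) Putting this together gives p.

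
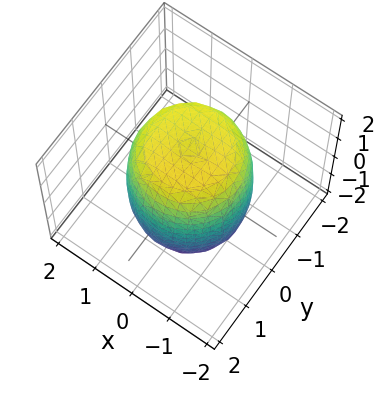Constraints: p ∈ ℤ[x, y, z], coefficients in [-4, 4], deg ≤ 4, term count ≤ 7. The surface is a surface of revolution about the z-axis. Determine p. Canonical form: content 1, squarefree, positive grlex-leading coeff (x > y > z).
(a) Degree: no degree-3 surface has this shape, so deg p = 4.
(b) Symmetry: the z-axis is an axis of rotation, so x and y enter only as x² + y².
(c) From the axis intercepts and sections: a circular section at z = -1 has radius between 1 and 2.
(d) Matching integer coefficients to the picture gives p.

2*x^4 + 4*x^2*y^2 + 2*y^4 - 2*x^2 - 2*y^2 + z^2 - 3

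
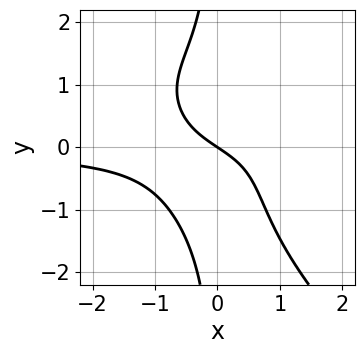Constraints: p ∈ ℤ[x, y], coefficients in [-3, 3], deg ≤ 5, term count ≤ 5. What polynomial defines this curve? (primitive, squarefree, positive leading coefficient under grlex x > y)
2*x^2*y^2 + 2*x*y^3 - 3*x^2*y + 2*x + 3*y

Degree: no degree-3 curve has this shape, so deg p = 4.
Against the integer gridlines: it crosses the x-axis at the gridline x = 0; it crosses the y-axis at the gridline y = 0.
These observations pin down the coefficients.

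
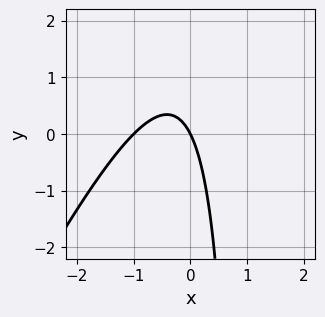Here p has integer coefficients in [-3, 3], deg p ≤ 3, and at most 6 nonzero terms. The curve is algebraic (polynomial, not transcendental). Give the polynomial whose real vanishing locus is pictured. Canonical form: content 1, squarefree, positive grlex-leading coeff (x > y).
2*x^2 - x*y + 2*x + y

First, the degree is 2 — a generic line meets the curve in up to 2 points.
Next, from the visible intercepts: it meets the y-axis at y = 0 (among the integer gridlines); among the integer gridlines, it crosses the x-axis at x ∈ {-1, 0}.
Finally, putting this together gives p.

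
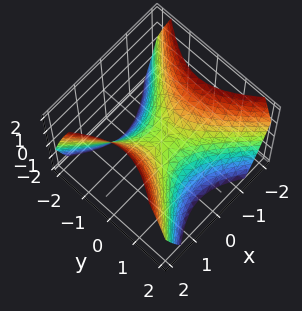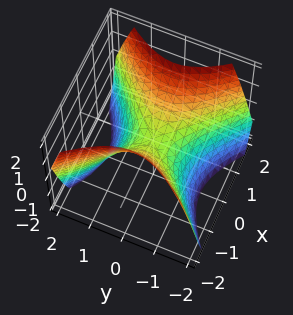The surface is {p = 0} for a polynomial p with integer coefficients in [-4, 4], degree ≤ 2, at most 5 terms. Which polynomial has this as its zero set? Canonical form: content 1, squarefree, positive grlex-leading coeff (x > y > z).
(a) Degree: a hyperbolic paraboloid; a quadric, so deg p = 2.
(b) Symmetries: it's symmetric under x → −x, forcing even powers of x; mirror symmetry y ↦ −y ⇒ only even powers of y.
(c) From the visible intercepts: it meets the y-axis at y = 0 (among the integer gridlines); one z-axis crossing is at z = 0; it meets the x-axis at x = 0 (among the integer gridlines).
(d) Fitting integer coefficients to these (and the overall shape) gives p.

x^2 - y^2 - z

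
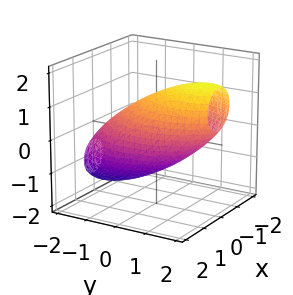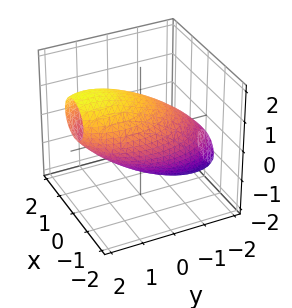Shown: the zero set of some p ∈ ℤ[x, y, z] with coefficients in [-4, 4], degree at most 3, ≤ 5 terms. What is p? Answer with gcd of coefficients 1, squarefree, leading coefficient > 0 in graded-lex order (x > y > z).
First, the degree is 2 — the shape is more complex than any degree-1 surface.
Finally, matching integer coefficients to the picture gives p.

2*x^2 + y^2 - 2*y*z + 2*z^2 - 3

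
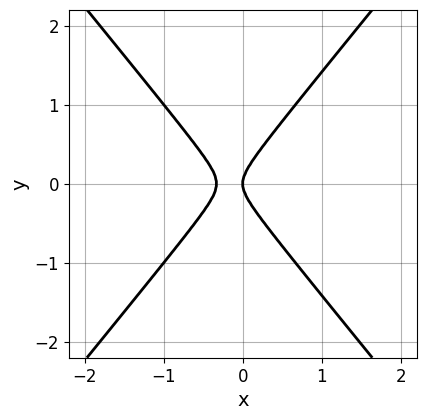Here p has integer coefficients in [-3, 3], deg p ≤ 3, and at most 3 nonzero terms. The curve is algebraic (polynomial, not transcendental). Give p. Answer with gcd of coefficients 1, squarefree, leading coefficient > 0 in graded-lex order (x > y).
(a) deg p = 2.
(b) Symmetries: mirror symmetry y ↦ −y ⇒ only even powers of y.
(c) Checking where it meets the axes: it meets the y-axis at y = 0 (among the integer gridlines); it crosses the x-axis at the gridline x = 0.
(d) Together with the visible shape, these determine p as stated.

3*x^2 - 2*y^2 + x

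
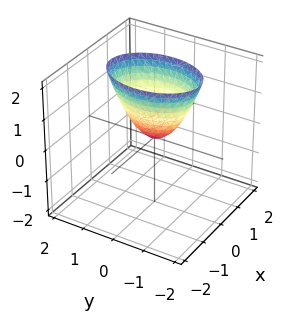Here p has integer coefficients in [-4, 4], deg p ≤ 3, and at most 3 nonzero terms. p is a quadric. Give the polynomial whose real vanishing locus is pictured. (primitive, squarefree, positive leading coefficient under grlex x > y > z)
(a) deg p = 2. A paraboloid; a quadric.
(b) Symmetries: it's symmetric under x → −x, forcing even powers of x; it's symmetric under y → −y, forcing even powers of y.
(c) From the visible intercepts: one z-axis crossing is at z = 0; it meets the y-axis at y = 0 (among the integer gridlines).
(d) Putting this together gives p.

2*x^2 + y^2 - z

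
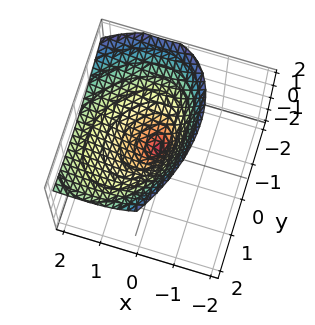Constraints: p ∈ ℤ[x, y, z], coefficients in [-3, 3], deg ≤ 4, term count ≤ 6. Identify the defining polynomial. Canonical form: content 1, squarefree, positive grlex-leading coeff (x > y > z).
1. deg p = 3. A generic line meets the surface in up to 3 points.
2. Reading off the gridlines: it crosses the z-axis at the gridline z = 0; one x-axis crossing is at x = 0; it meets the y-axis at y = 0 (among the integer gridlines).
3. Fitting integer coefficients to these (and the overall shape) gives p.

x*y*z + 2*x*z^2 + z^3 - 3*x^2 - 2*y^2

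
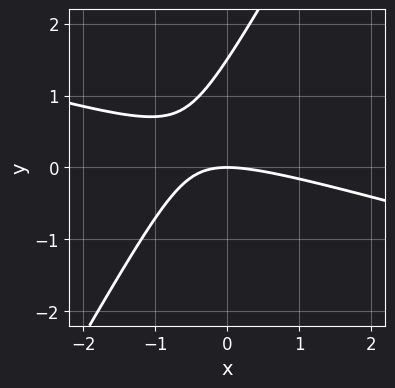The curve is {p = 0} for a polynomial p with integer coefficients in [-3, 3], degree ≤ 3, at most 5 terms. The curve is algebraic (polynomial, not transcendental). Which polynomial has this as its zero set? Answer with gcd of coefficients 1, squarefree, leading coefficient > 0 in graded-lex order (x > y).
1. The degree is 2 — a generic line meets the curve in up to 2 points.
2. From the axis intercepts and sections: it meets the y-axis at y = 0 (among the integer gridlines); it meets the x-axis at x = 0 (among the integer gridlines).
3. Together with the visible shape, these determine p as stated.

x^2 + 3*x*y - 2*y^2 + 3*y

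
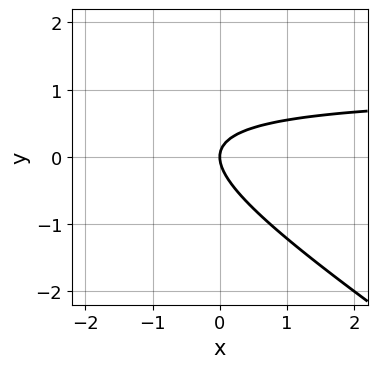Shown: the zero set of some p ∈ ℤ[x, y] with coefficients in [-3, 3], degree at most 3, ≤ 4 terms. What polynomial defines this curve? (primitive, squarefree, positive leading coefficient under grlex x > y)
2*x*y + 3*y^2 - 2*x

(a) deg p = 2. No degree-1 curve has this shape.
(b) From the axis intercepts and sections: it meets the y-axis at y = 0 (among the integer gridlines); it meets the x-axis at x = 0 (among the integer gridlines).
(c) Solving for integer coefficients yields p as stated.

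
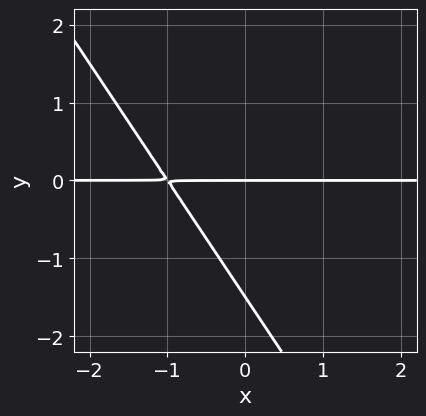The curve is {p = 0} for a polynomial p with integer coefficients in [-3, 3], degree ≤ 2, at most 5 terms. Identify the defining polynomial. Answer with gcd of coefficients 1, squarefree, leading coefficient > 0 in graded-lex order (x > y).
3*x*y + 2*y^2 + 3*y

First, degree: a generic line meets the curve in up to 2 points, so deg p = 2.
Next, against the integer gridlines: every point of the x-axis in the box is on the curve; one y-axis crossing is at y = 0.
Finally, assembling these constraints gives the stated polynomial.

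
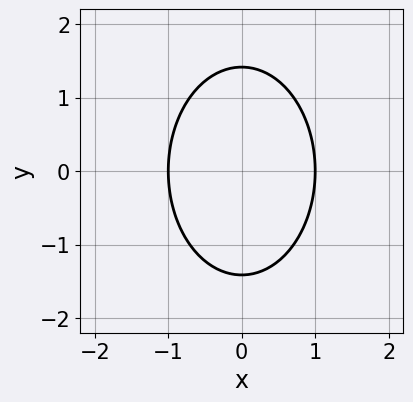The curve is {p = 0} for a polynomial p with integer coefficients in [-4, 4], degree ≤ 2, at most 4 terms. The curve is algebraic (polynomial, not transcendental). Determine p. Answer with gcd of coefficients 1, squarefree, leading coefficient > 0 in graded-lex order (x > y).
2*x^2 + y^2 - 2

1. Degree: the shape is more complex than any degree-1 curve, so deg p = 2.
2. Symmetries: the y ↦ −y reflection is a symmetry, so y appears only in even powers; the x ↦ −x reflection is a symmetry, so x appears only in even powers.
3. Reading off the gridlines: among the integer gridlines, it crosses the x-axis at x ∈ {-1, 1}.
4. Putting this together gives p.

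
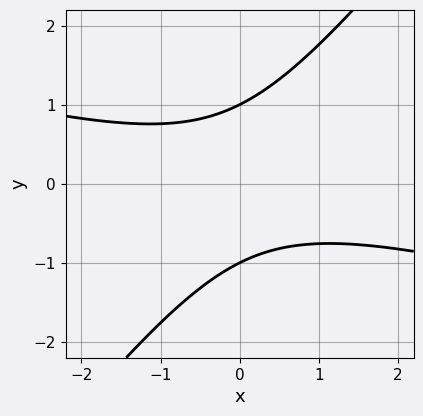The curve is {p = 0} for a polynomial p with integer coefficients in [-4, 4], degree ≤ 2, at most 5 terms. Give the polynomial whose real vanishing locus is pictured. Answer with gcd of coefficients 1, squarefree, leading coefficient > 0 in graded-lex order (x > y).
x^2 + 3*x*y - 3*y^2 + 3

First, degree: the shape is more complex than any degree-1 curve, so deg p = 2.
Next, reading off the gridlines: no x-intercept at any integer in the box; the y-axis gridline crossings are at y ∈ {-1, 1}.
Finally, putting this together gives p.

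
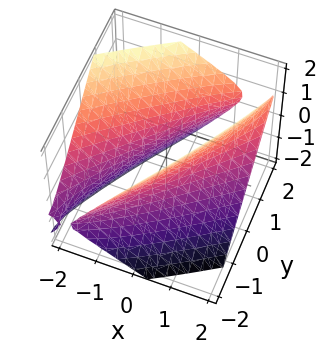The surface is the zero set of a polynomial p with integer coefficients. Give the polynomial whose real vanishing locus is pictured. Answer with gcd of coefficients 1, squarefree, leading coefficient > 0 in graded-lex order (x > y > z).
x^2 - 2*x*y + x*z + y^2 - z^2 - 1

1. The picture has 2 separate pieces. They look like related sheets of one shape, so recover p as a whole.
2. The degree is 2 — no degree-1 surface has this shape.
3. Observable constraints: the x-axis gridline crossings are at x ∈ {-1, 1}; the surface avoids every integer z-axis point in the box; the y-axis gridline crossings are at y ∈ {-1, 1}.
4. Fitting integer coefficients to these (and the overall shape) gives p.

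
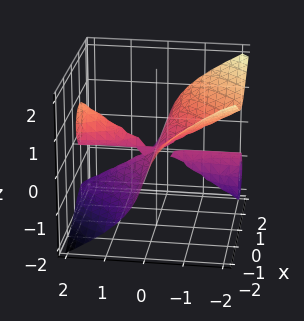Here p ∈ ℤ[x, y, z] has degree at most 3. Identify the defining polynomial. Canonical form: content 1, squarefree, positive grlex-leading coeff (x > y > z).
3*x^2*y + x^2*z - y^2*z + 3*z^3

(a) There are 2 components.
(b) The degree is 3 — the shape is more complex than any degree-2 surface.
(c) Against the integer gridlines: the visible y-axis segment lies entirely on the surface; one z-axis crossing is at z = 0; the visible x-axis segment lies entirely on the surface.
(d) Assembling these constraints gives the stated polynomial.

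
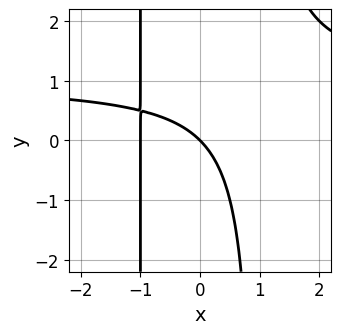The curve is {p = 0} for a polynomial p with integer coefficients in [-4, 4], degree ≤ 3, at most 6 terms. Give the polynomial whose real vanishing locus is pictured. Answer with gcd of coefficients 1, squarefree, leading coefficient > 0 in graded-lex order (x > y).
x^2*y - x^2 - x - y

1. deg p = 3. A generic line meets the curve in up to 3 points.
2. From the axis intercepts and sections: among the integer gridlines, it crosses the x-axis at x ∈ {-1, 0}; it meets the y-axis at y = 0 (among the integer gridlines).
3. Assembling these constraints gives the stated polynomial.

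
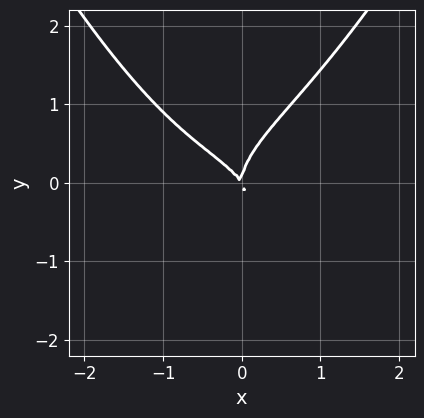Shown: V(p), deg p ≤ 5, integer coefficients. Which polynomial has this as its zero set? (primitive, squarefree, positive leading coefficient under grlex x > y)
2*x^4 + x^3 - 3*y^3 + 3*x^2 + 2*x*y

1. deg p = 4. No degree-3 curve has this shape.
2. From the axis intercepts and sections: one y-axis crossing is at y = 0; one x-axis crossing is at x = 0.
3. Together with the visible shape, these determine p as stated.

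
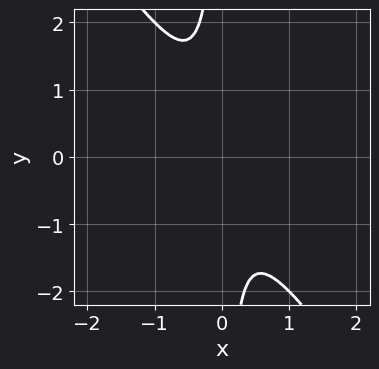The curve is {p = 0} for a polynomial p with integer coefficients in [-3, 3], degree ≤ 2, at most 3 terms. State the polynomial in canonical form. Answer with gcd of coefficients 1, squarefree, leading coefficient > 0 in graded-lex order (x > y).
First, degree: no degree-1 curve has this shape, so deg p = 2.
Next, observable constraints: it misses every integer gridline on the x-axis; the curve avoids every integer y-axis point in the box.
Finally, fitting integer coefficients to these (and the overall shape) gives p.

3*x^2 + 2*x*y + 1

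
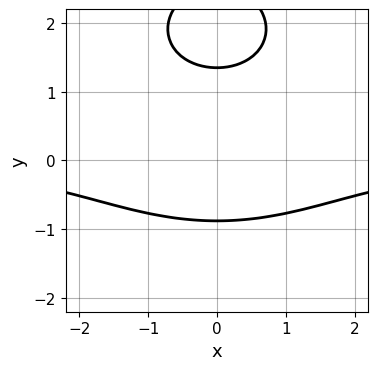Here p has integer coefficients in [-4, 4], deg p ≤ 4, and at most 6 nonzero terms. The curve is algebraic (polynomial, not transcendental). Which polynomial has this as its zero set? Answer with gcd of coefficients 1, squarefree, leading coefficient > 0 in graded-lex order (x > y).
x^2*y + y^3 - 3*y^2 + 3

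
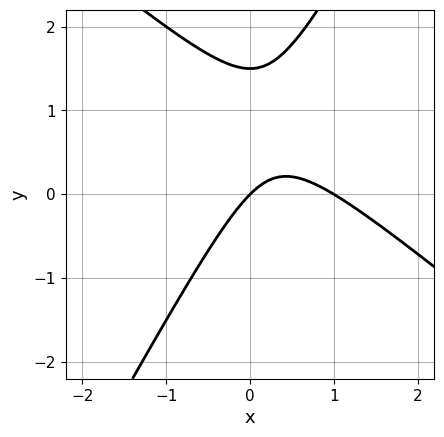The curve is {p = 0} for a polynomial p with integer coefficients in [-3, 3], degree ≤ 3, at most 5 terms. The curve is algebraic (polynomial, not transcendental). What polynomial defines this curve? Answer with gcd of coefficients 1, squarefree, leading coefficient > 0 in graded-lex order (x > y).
3*x^2 + 2*x*y - 2*y^2 - 3*x + 3*y

(a) Degree: no degree-1 curve has this shape, so deg p = 2.
(b) Against the integer gridlines: it meets the y-axis at y = 0 (among the integer gridlines); among the integer gridlines, it crosses the x-axis at x ∈ {0, 1}.
(c) Matching integer coefficients to the picture gives p.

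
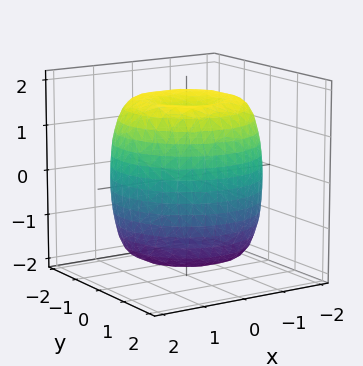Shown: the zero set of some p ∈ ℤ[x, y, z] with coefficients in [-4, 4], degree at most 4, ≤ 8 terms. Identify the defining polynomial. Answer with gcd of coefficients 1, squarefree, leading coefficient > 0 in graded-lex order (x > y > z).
x^4 + 2*x^2*y^2 + y^4 - 2*x^2 - 2*y^2 + z^2 - 2

The degree is 4 — a generic line meets the surface in up to 4 points.
By symmetry, the z-axis is an axis of rotation, so x and y enter only as x² + y².
Reading off the gridlines: a circular section at z = 1 has radius between 1 and 2.
Together with the visible shape, these determine p as stated.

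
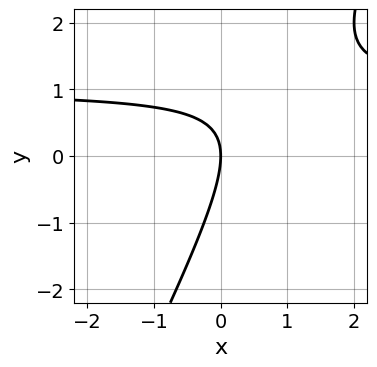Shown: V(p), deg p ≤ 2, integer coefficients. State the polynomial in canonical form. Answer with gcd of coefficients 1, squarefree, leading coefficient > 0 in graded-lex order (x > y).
2*x*y - y^2 - 2*x

1. deg p = 2.
2. Reading off the gridlines: it meets the y-axis at y = 0 (among the integer gridlines); it meets the x-axis at x = 0 (among the integer gridlines).
3. Fitting integer coefficients to these (and the overall shape) gives p.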